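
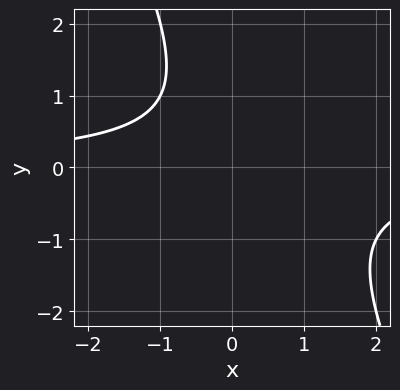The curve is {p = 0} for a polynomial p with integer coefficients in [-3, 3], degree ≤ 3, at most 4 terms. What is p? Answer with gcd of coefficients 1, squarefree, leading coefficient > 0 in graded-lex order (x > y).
First, the degree is 2 — the shape is more complex than any degree-1 curve.
Next, from the axis intercepts and sections: no x-intercept at any integer in the box; it misses every integer gridline on the y-axis.
Finally, putting this together gives p.

2*x*y + y^2 - y + 2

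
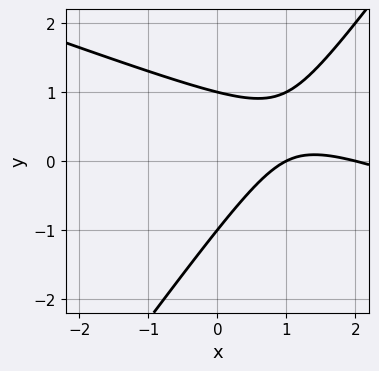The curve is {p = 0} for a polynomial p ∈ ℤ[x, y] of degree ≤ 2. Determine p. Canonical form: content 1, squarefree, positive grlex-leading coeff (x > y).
The degree is 2 — no degree-1 curve has this shape.
From the visible intercepts: among the integer gridlines, it crosses the y-axis at y ∈ {-1, 1}; the x-axis gridline crossings are at x ∈ {1, 2}.
Fitting integer coefficients to these (and the overall shape) gives p.

x^2 + 2*x*y - 2*y^2 - 3*x + 2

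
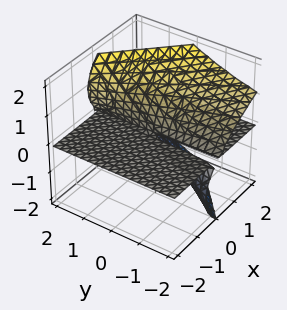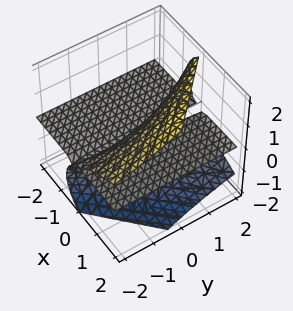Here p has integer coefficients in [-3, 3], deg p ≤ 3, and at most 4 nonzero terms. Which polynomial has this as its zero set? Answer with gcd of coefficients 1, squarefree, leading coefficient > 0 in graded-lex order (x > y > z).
deg p = 3. No degree-2 surface has this shape.
Checking where it meets the axes: the visible x-axis segment lies entirely on the surface; it crosses the z-axis at the gridline z = 0; every point of the y-axis in the box is on the surface.
Together with the visible shape, these determine p as stated.

y*z^2 - z^3 + 2*x*z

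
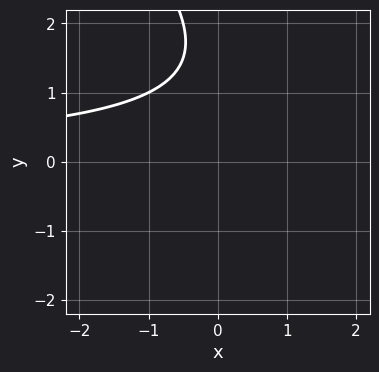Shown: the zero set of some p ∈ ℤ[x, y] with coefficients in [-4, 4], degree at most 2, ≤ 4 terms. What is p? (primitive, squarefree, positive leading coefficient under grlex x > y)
(a) Degree: the shape is more complex than any degree-1 curve, so deg p = 2.
(b) From the visible intercepts: it misses every integer gridline on the y-axis; the curve avoids every integer x-axis point in the box.
(c) Together with the visible shape, these determine p as stated.

x*y + y^2 - 3*y + 3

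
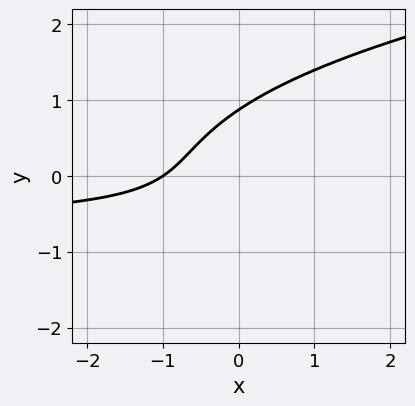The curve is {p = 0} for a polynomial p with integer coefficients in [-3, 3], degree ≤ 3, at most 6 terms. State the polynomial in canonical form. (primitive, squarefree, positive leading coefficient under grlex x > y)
3*y^3 - 3*x*y - 2*x - 2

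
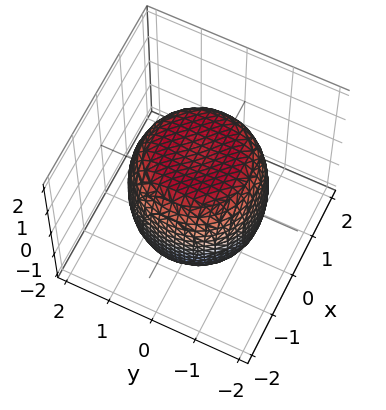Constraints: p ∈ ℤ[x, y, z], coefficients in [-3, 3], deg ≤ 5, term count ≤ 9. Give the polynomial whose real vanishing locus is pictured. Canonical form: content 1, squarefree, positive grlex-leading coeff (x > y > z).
First, the degree is 4 — the shape is more complex than any degree-3 surface.
Then, symmetries: rotational symmetry about the z-axis ⇒ p depends on x, y only through x² + y².
Next, against the integer gridlines: a circular section at z = -1 has radius between 1 and 2.
Finally, putting this together gives p.

x^4 + 2*x^2*y^2 + y^4 - x^2 - y^2 + z^2 - 2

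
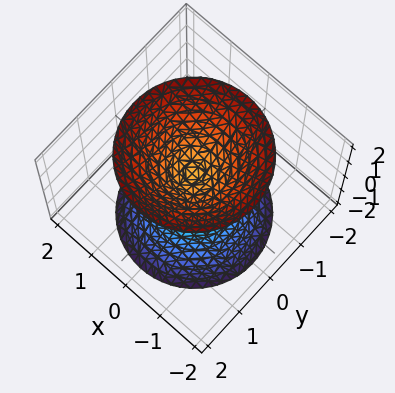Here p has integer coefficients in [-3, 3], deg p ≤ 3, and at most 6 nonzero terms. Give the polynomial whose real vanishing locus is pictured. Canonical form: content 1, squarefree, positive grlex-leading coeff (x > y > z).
There are 2 components. Treating them together as one polynomial.
deg p = 2. A generic line meets the surface in up to 2 points.
Symmetry: the surface is invariant under rotation about z: p = q(x² + y², z).
From the visible intercepts: the surface avoids every integer x-axis point in the box; a circular section at z = 1 has radius between 0 and 1; it misses every integer gridline on the y-axis.
Together with the visible shape, these determine p as stated.

3*x^2 + 3*y^2 - 2*z^2 + 1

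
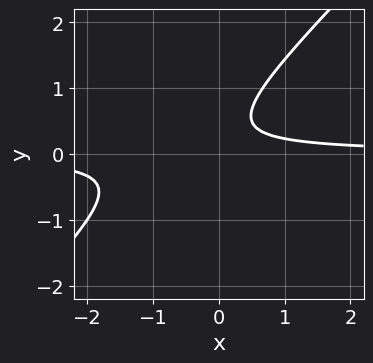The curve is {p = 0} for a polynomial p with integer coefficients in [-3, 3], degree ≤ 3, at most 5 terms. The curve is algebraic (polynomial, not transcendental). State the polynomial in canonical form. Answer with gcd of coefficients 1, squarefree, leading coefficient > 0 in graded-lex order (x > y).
deg p = 2.
Against the integer gridlines: no x-intercept at any integer in the box; it misses every integer gridline on the y-axis.
Together with the visible shape, these determine p as stated.

3*x*y - 3*y^2 + 2*y - 1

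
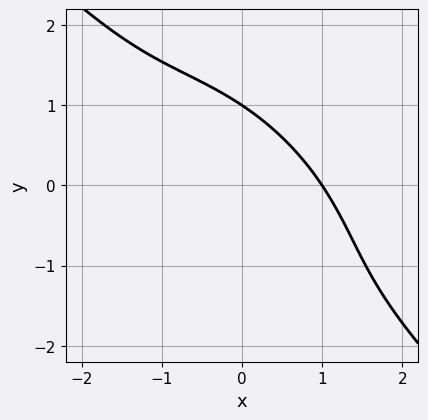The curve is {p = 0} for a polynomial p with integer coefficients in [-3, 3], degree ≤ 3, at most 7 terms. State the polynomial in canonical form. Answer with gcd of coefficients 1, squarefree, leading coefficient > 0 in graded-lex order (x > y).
First, deg p = 3. No degree-2 curve has this shape.
Then, against the integer gridlines: it crosses the y-axis at the gridline y = 1; it crosses the x-axis at the gridline x = 1.
Finally, together with the visible shape, these determine p as stated.

x^3 + 2*x^2*y + 2*x*y^2 + y^3 - 1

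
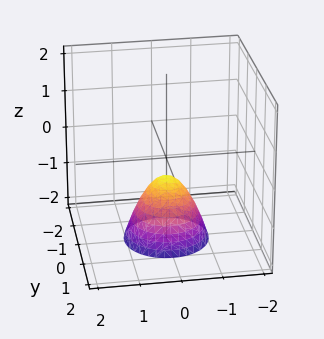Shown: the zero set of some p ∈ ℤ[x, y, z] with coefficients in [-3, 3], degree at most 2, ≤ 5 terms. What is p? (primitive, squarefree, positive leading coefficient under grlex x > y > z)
3*x^2 + 3*y^2 + 2*z + 1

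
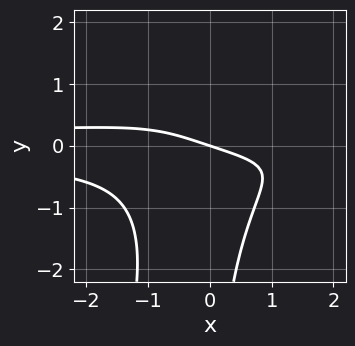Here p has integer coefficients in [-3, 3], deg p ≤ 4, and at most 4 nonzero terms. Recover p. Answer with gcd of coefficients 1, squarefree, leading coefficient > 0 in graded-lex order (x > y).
First, deg p = 4. A generic line meets the curve in up to 4 points.
Then, against the integer gridlines: it crosses the y-axis at the gridline y = 0; it crosses the x-axis at the gridline x = 0.
Finally, assembling these constraints gives the stated polynomial.

3*x^2*y^2 - x*y^3 + x + 3*y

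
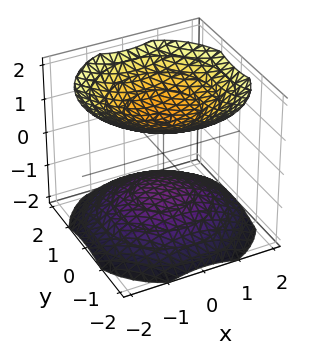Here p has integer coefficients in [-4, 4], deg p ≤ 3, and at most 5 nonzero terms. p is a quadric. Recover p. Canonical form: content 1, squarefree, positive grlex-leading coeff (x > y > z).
2*x^2 + 2*y^2 - 3*z^2 + 3

First, there are 2 components. They look like related sheets of one shape, so recover p as a whole.
Then, degree: two separate bowl-shaped sheets opening away from each other; a quadric, so deg p = 2.
Then, symmetry: every cross-section ⟂ z is a circle, so x, y appear only via x² + y²; the z ↦ −z reflection is a symmetry, so z appears only in even powers.
Next, against the integer gridlines: it misses every integer gridline on the x-axis; among the integer gridlines, it crosses the z-axis at z ∈ {-1, 1}; the surface avoids every integer y-axis point in the box.
Finally, the integer polynomial consistent with all of this is the stated p.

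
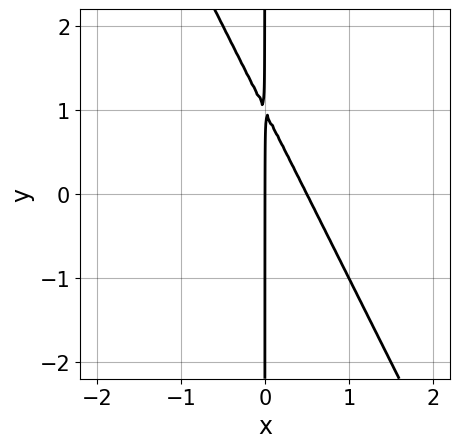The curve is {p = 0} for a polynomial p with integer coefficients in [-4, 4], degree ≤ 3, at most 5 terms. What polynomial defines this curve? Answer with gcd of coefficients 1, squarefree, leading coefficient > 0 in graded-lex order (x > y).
(a) deg p = 2. No degree-1 curve has this shape.
(b) From the axis intercepts and sections: it crosses the x-axis at the gridline x = 0; the visible y-axis segment lies entirely on the curve.
(c) Solving for integer coefficients yields p as stated.

2*x^2 + x*y - x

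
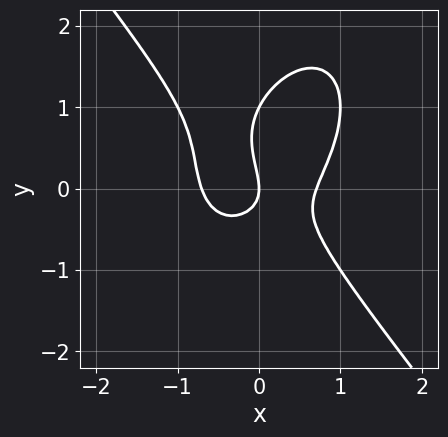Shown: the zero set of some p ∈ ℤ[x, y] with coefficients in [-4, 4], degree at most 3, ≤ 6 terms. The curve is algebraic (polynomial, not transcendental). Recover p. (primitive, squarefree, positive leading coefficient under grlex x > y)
2*x^3 + y^3 - x*y - y^2 - x

deg p = 3. The shape is more complex than any degree-2 curve.
Checking where it meets the axes: the y-axis gridline crossings are at y ∈ {0, 1}; it crosses the x-axis at the gridline x = 0.
Fitting integer coefficients to these (and the overall shape) gives p.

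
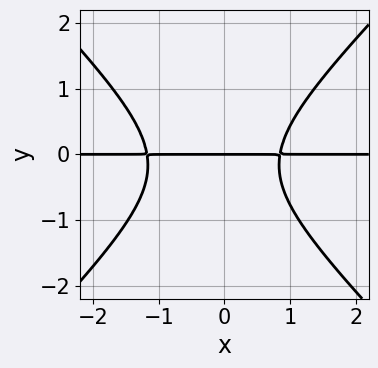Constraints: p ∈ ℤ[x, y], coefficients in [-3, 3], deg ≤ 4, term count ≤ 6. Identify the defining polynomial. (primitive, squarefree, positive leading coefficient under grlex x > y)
3*x^2*y - 3*y^3 + x*y - y^2 - 3*y

First, the degree is 3 — a generic line meets the curve in up to 3 points.
Next, against the integer gridlines: the visible x-axis segment lies entirely on the curve; it meets the y-axis at y = 0 (among the integer gridlines).
Finally, putting this together gives p.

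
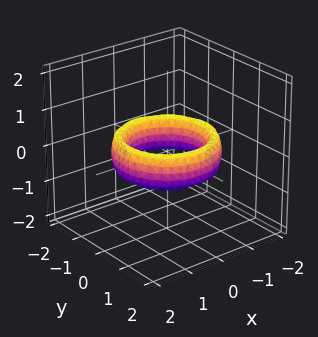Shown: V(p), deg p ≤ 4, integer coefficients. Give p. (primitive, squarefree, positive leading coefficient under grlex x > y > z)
x^4 + 2*x^2*y^2 + y^4 - 3*x^2 - 3*y^2 + z^2 + 2

First, the degree is 4 — the shape is more complex than any degree-3 surface.
Next, symmetries: rotational symmetry about the z-axis ⇒ p depends on x, y only through x² + y².
Next, from the axis intercepts and sections: a circular section at z = 0 has radius exactly 1; among the integer gridlines, it crosses the y-axis at y ∈ {-1, 1}.
Finally, assembling these constraints gives the stated polynomial. Check: (-1, 0, 0) on the x-axis lies on the surface, and p(-1, 0, 0) = 0. ✓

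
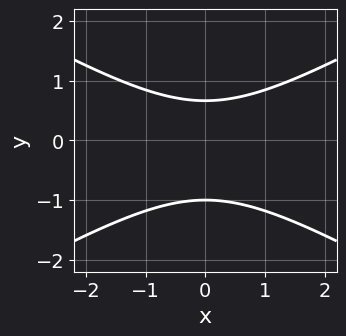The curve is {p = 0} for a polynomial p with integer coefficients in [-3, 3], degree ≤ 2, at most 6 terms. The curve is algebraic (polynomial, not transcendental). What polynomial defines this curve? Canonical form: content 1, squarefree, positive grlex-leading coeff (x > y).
x^2 - 3*y^2 - y + 2

The degree is 2 — no degree-1 curve has this shape.
Symmetries: it's symmetric under x → −x, forcing even powers of x.
Observable constraints: it crosses the y-axis at the gridline y = -1; it misses every integer gridline on the x-axis.
Solving for integer coefficients yields p as stated.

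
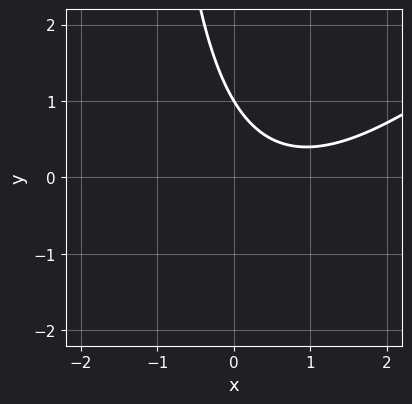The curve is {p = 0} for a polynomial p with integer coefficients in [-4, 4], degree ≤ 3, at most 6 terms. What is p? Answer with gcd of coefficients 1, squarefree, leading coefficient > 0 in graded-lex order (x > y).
2*x^2 - 2*x*y - 3*x - 3*y + 3

First, degree: no degree-1 curve has this shape, so deg p = 2.
Then, against the integer gridlines: one y-axis crossing is at y = 1; the curve avoids every integer x-axis point in the box.
Finally, these observations pin down the coefficients.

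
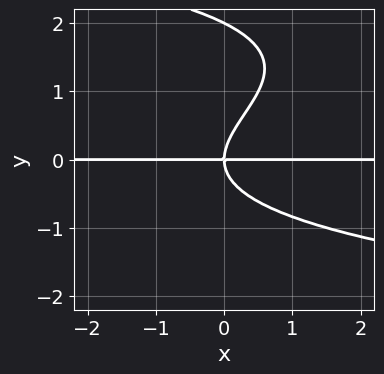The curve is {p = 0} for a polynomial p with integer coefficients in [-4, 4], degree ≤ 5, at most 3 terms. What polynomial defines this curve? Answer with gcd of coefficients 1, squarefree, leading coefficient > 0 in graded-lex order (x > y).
y^4 - 2*y^3 + 2*x*y

First, degree: the shape is more complex than any degree-3 curve, so deg p = 4.
Then, observable constraints: among the integer gridlines, it crosses the y-axis at y ∈ {0, 2}; every point of the x-axis in the box is on the curve.
Finally, assembling these constraints gives the stated polynomial.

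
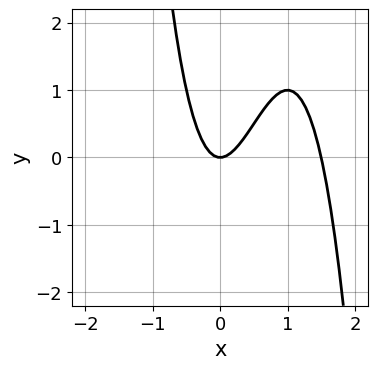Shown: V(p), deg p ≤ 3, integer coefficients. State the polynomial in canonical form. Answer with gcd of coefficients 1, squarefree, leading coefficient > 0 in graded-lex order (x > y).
deg p = 3. A generic line meets the curve in up to 3 points.
Reading off the gridlines: it crosses the x-axis at the gridline x = 0; one y-axis crossing is at y = 0.
Putting this together gives p.

2*x^3 - 3*x^2 + y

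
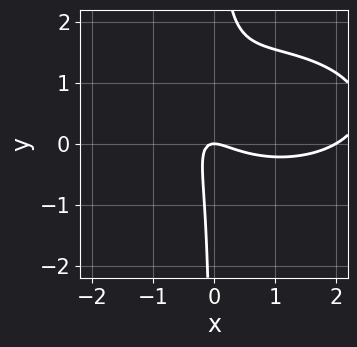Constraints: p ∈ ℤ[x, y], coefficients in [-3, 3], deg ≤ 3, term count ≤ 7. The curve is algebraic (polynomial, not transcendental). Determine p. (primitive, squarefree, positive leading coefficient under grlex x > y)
x^3 + 3*x*y^2 - 2*x^2 - 3*x*y - y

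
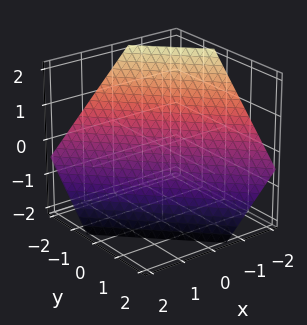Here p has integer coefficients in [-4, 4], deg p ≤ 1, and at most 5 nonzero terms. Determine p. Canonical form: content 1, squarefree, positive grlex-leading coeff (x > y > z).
3*x + 3*y + 3*z + 2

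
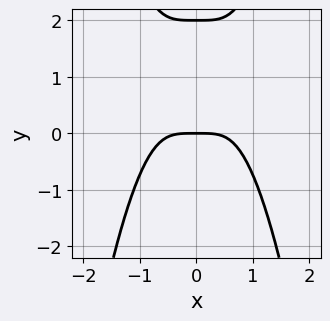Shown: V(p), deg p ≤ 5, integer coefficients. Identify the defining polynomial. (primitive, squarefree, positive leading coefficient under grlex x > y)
(a) Degree: no degree-3 curve has this shape, so deg p = 4.
(b) Symmetries: mirror symmetry x ↦ −x ⇒ only even powers of x.
(c) Against the integer gridlines: the y-axis gridline crossings are at y ∈ {0, 2}; it crosses the x-axis at the gridline x = 0.
(d) The integer polynomial consistent with all of this is the stated p.

2*x^4 - y^2 + 2*y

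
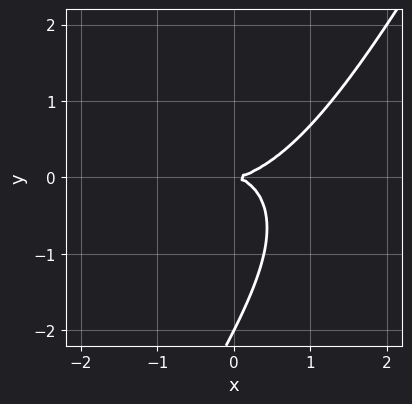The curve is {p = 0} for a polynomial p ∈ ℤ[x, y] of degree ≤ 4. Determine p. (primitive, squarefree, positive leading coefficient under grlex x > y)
x^3 - x^2*y + 2*x*y^2 - y^3 - 2*y^2

Degree: the shape is more complex than any degree-2 curve, so deg p = 3.
From the visible intercepts: among the integer gridlines, it crosses the y-axis at y ∈ {-2, 0}; one x-axis crossing is at x = 0.
Putting this together gives p.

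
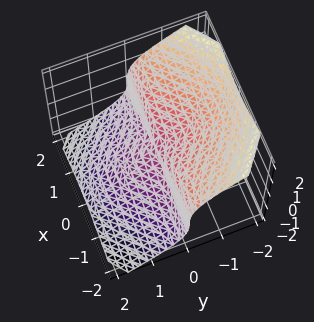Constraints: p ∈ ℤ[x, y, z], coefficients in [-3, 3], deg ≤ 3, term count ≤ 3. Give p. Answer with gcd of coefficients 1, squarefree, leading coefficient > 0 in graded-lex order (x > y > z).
2*x^2*y + y^3 + 2*z^3

First, deg p = 3.
Then, from the visible intercepts: it crosses the z-axis at the gridline z = 0; every point of the x-axis in the box is on the surface; it crosses the y-axis at the gridline y = 0.
Finally, solving for integer coefficients yields p as stated.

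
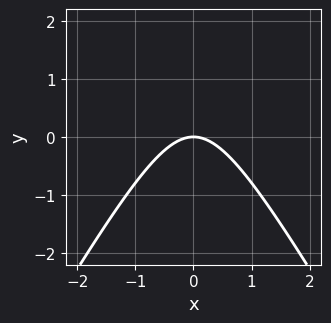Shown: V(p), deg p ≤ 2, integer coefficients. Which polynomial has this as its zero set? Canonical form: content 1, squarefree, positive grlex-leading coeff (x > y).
3*x^2 - y^2 + 3*y

deg p = 2.
Symmetries: mirror symmetry x ↦ −x ⇒ only even powers of x.
From the axis intercepts and sections: one x-axis crossing is at x = 0; it meets the y-axis at y = 0 (among the integer gridlines).
Solving for integer coefficients yields p as stated.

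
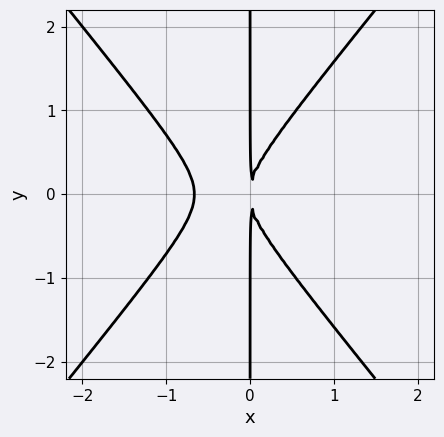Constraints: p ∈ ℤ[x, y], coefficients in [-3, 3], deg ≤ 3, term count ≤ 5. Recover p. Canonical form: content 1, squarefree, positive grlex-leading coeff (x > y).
1. Degree: no degree-2 curve has this shape, so deg p = 3.
2. Symmetries: mirror symmetry y ↦ −y ⇒ only even powers of y.
3. Observable constraints: the visible y-axis segment lies entirely on the curve.
4. Putting this together gives p.

3*x^3 - 2*x*y^2 + 2*x^2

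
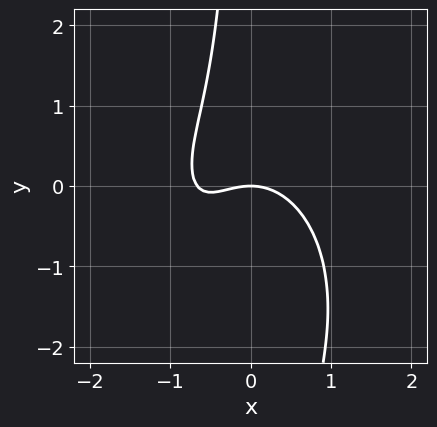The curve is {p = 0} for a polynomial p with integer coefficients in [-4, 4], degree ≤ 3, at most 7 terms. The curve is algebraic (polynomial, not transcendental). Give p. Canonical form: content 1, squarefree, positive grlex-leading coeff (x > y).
3*x^3 + 2*x*y^2 + 2*x^2 + 3*x*y + 3*y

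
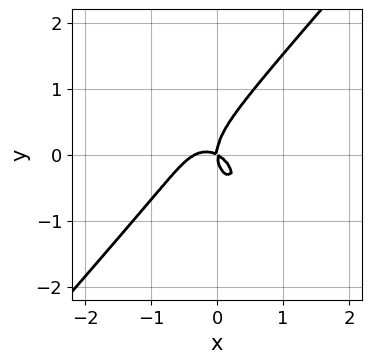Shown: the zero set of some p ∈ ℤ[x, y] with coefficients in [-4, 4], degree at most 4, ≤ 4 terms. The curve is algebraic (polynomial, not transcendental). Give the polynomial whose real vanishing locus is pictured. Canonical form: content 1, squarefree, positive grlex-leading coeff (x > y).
Degree: the shape is more complex than any degree-2 curve, so deg p = 3.
From the axis intercepts and sections: one y-axis crossing is at y = 0; it crosses the x-axis at the gridline x = 0.
Together with the visible shape, these determine p as stated.

3*x^3 - 2*y^3 + x^2 + 2*x*y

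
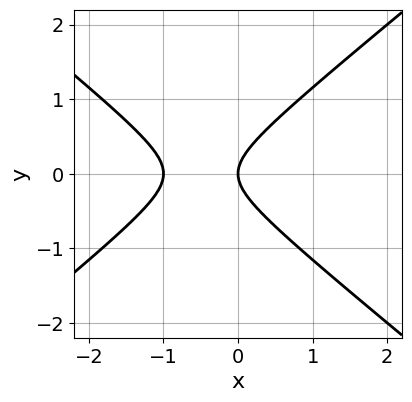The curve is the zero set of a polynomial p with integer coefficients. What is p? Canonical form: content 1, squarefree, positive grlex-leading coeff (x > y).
1. The degree is 2 — no degree-1 curve has this shape.
2. Symmetries: mirror symmetry y ↦ −y ⇒ only even powers of y.
3. Reading off the gridlines: the x-axis gridline crossings are at x ∈ {-1, 0}; one y-axis crossing is at y = 0.
4. The integer polynomial consistent with all of this is the stated p.

2*x^2 - 3*y^2 + 2*x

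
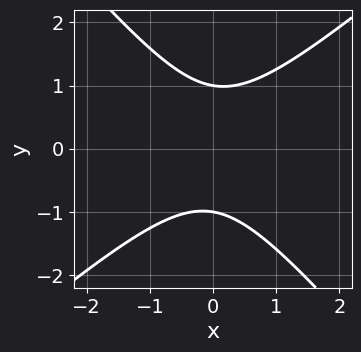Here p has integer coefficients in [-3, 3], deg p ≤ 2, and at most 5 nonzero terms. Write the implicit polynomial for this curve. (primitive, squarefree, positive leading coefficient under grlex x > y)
3*x^2 - x*y - 3*y^2 + 3

The degree is 2 — the shape is more complex than any degree-1 curve.
Checking where it meets the axes: it misses every integer gridline on the x-axis; the y-axis gridline crossings are at y ∈ {-1, 1}.
Fitting integer coefficients to these (and the overall shape) gives p.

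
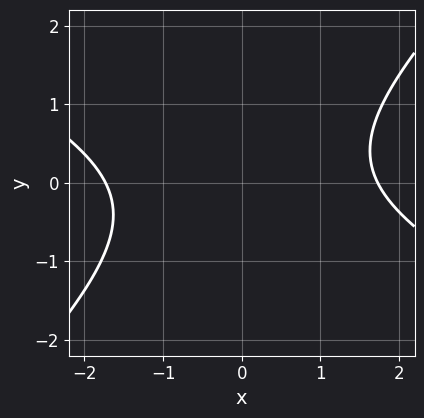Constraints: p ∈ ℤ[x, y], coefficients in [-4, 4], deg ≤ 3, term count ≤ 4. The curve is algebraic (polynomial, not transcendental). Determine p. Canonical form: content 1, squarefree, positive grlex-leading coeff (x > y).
Degree: no degree-1 curve has this shape, so deg p = 2.
Checking where it meets the axes: the curve avoids every integer y-axis point in the box.
Assembling these constraints gives the stated polynomial.

x^2 + x*y - 2*y^2 - 3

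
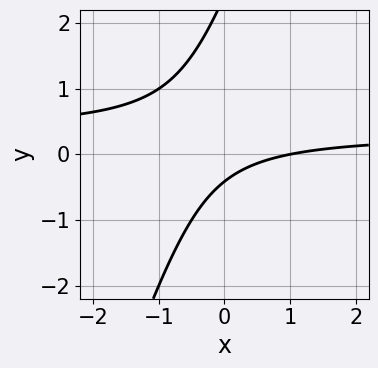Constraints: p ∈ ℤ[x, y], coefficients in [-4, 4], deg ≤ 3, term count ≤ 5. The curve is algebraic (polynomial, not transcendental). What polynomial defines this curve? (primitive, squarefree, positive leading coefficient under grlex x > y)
3*x*y - y^2 - x + 2*y + 1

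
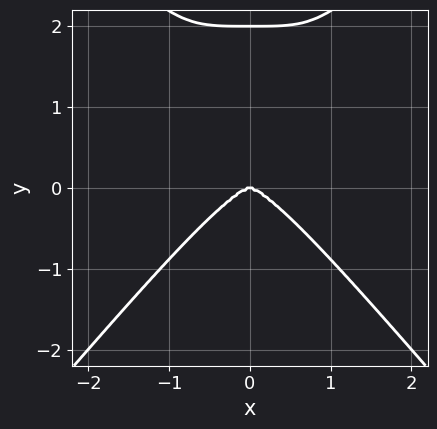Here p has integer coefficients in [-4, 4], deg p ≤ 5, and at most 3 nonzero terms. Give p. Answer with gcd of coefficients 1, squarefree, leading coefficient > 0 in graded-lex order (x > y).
1. deg p = 4.
2. Symmetries: it's symmetric under x → −x, forcing even powers of x.
3. Reading off the gridlines: the y-axis gridline crossings are at y ∈ {0, 2}; it crosses the x-axis at the gridline x = 0.
4. Solving for integer coefficients yields p as stated.

2*x^4 - y^4 + 2*y^3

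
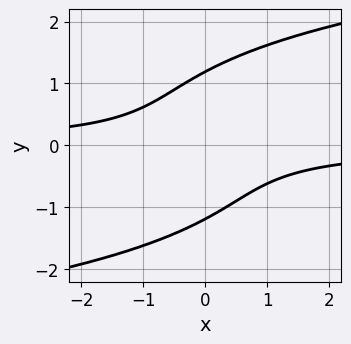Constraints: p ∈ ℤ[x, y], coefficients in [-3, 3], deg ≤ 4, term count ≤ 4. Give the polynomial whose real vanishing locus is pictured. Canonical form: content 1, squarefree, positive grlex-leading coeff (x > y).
First, degree: a generic line meets the curve in up to 4 points, so deg p = 4.
Then, reading off the gridlines: the curve avoids every integer x-axis point in the box.
Finally, together with the visible shape, these determine p as stated.

y^4 - 3*x*y - 2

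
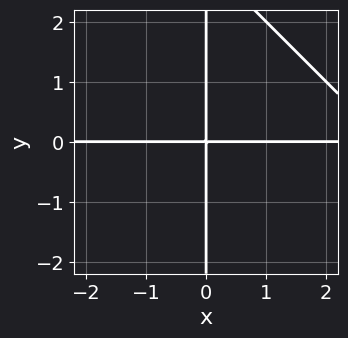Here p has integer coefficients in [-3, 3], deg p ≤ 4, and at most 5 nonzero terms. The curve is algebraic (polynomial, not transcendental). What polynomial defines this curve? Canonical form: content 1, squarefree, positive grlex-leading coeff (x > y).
1. deg p = 3. A generic line meets the curve in up to 3 points.
2. From the axis intercepts and sections: the visible y-axis segment lies entirely on the curve; every point of the x-axis in the box is on the curve.
3. Together with the visible shape, these determine p as stated.

x^2*y + x*y^2 - 3*x*y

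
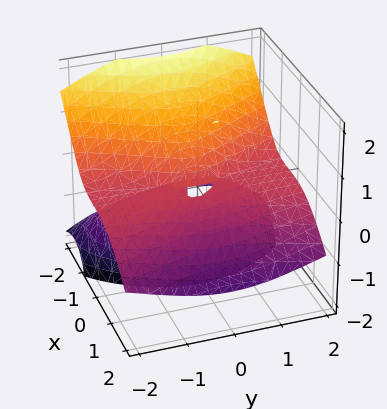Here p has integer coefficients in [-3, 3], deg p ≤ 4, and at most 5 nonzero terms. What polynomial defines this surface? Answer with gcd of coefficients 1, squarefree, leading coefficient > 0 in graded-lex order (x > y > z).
2*x^3 - 3*x*z^2 + 2*y^2*z + 3*x*z + z^2

(a) deg p = 3.
(b) Reading off the gridlines: every point of the y-axis in the box is on the surface; one z-axis crossing is at z = 0; it meets the x-axis at x = 0 (among the integer gridlines).
(c) Matching integer coefficients to the picture gives p.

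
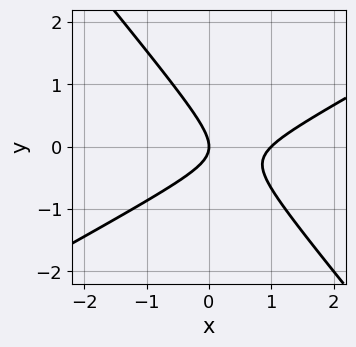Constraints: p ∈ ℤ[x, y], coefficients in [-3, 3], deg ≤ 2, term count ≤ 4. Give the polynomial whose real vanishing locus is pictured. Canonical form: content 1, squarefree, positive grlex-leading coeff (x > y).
2*x^2 - 2*x*y - 3*y^2 - 2*x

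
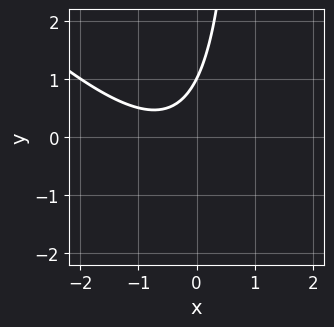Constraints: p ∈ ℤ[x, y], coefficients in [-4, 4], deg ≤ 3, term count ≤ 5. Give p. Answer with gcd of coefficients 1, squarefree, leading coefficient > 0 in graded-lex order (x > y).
Degree: a generic line meets the curve in up to 2 points, so deg p = 2.
From the axis intercepts and sections: it misses every integer gridline on the x-axis; one y-axis crossing is at y = 1.
Solving for integer coefficients yields p as stated.

x^2 + x*y + x - y + 1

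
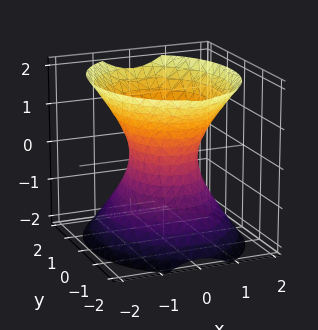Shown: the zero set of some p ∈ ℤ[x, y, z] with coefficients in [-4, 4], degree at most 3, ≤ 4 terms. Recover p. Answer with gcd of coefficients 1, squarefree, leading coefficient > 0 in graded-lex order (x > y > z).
First, deg p = 2. An hourglass — one-sheet hyperboloid; a quadric.
Then, symmetries: the z ↦ −z reflection is a symmetry, so z appears only in even powers; mirror symmetry y ↦ −y ⇒ only even powers of y; the x ↦ −x reflection is a symmetry, so x appears only in even powers.
Then, from the axis intercepts and sections: it misses every integer gridline on the z-axis; the y-axis gridline crossings are at y ∈ {-1, 1}.
Finally, these observations pin down the coefficients.

3*x^2 + 2*y^2 - 2*z^2 - 2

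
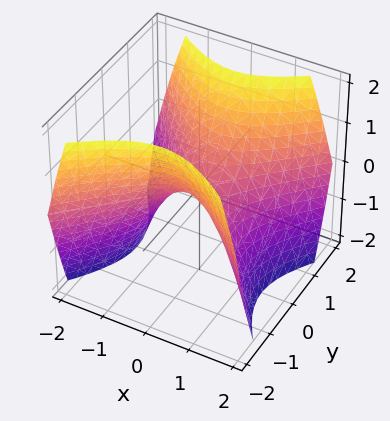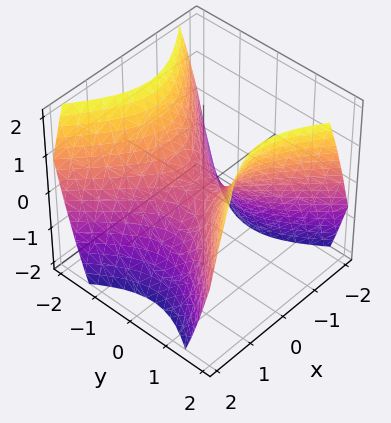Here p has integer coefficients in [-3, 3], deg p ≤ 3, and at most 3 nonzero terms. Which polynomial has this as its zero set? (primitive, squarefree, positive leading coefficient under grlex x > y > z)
x^2 - y^2 + z

(a) The degree is 2 — a saddle surface; a quadric.
(b) Symmetries: the y ↦ −y reflection is a symmetry, so y appears only in even powers; mirror symmetry x ↦ −x ⇒ only even powers of x.
(c) From the visible intercepts: one x-axis crossing is at x = 0; it meets the z-axis at z = 0 (among the integer gridlines).
(d) Matching integer coefficients to the picture gives p.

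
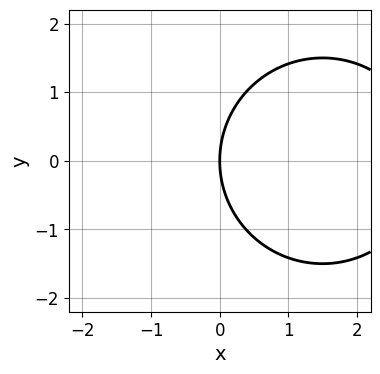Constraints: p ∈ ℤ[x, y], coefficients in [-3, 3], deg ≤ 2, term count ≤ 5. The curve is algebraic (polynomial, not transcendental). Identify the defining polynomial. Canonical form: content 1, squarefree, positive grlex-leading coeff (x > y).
x^2 + y^2 - 3*x

(a) Degree: the shape is more complex than any degree-1 curve, so deg p = 2.
(b) Symmetries: it's symmetric under y → −y, forcing even powers of y.
(c) Checking where it meets the axes: it crosses the x-axis at the gridline x = 0; it meets the y-axis at y = 0 (among the integer gridlines).
(d) Fitting integer coefficients to these (and the overall shape) gives p.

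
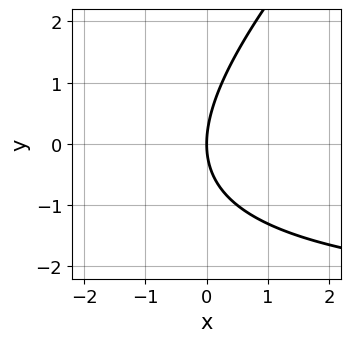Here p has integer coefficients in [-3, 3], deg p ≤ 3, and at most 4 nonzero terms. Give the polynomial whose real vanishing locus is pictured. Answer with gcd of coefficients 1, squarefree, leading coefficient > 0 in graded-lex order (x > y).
Degree: a generic line meets the curve in up to 2 points, so deg p = 2.
Reading off the gridlines: one x-axis crossing is at x = 0; one y-axis crossing is at y = 0.
Solving for integer coefficients yields p as stated.

x*y - y^2 + 3*x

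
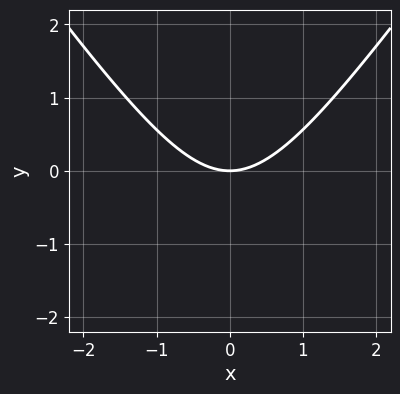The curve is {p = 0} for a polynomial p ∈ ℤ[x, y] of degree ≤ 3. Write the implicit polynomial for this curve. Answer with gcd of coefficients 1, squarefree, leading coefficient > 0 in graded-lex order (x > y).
The degree is 2 — a generic line meets the curve in up to 2 points.
Symmetries: it's symmetric under x → −x, forcing even powers of x.
Observable constraints: one x-axis crossing is at x = 0; one y-axis crossing is at y = 0.
These observations pin down the coefficients.

2*x^2 - y^2 - 3*y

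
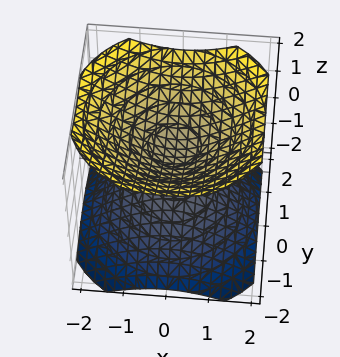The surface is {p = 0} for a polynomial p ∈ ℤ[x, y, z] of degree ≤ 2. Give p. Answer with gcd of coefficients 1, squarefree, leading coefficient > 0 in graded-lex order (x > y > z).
2*x^2 + 2*y^2 - 3*z^2 + 1

There are 2 components. Treating them together as one polynomial.
Degree: the shape is more complex than any degree-1 surface, so deg p = 2.
Symmetries: the z-axis is an axis of rotation, so x and y enter only as x² + y².
Checking where it meets the axes: a circular section at z = -1 has radius exactly 1; it misses every integer gridline on the y-axis; no x-intercept at any integer in the box.
Putting this together gives p.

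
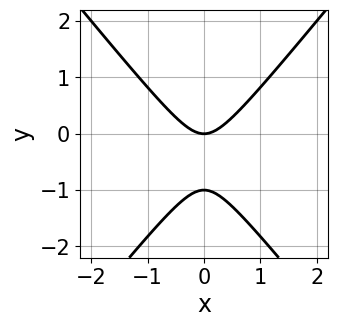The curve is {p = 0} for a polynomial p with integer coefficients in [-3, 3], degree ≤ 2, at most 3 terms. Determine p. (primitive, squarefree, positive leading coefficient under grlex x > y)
3*x^2 - 2*y^2 - 2*y

(a) deg p = 2.
(b) Symmetries: the x ↦ −x reflection is a symmetry, so x appears only in even powers.
(c) Checking where it meets the axes: among the integer gridlines, it crosses the y-axis at y ∈ {-1, 0}; it crosses the x-axis at the gridline x = 0.
(d) Matching integer coefficients to the picture gives p.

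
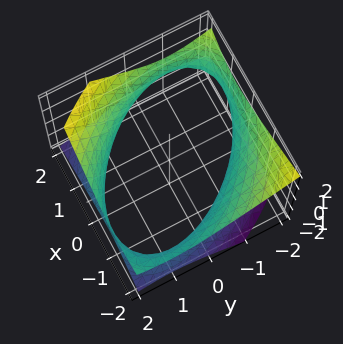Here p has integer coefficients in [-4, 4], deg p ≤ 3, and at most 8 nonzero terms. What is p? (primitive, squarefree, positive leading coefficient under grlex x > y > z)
First, the degree is 2 — the shape is more complex than any degree-1 surface.
Then, checking where it meets the axes: it misses every integer gridline on the z-axis.
Finally, solving for integer coefficients yields p as stated.

x^2 + x*y + x*z + y^2 - 2*z^2 - 3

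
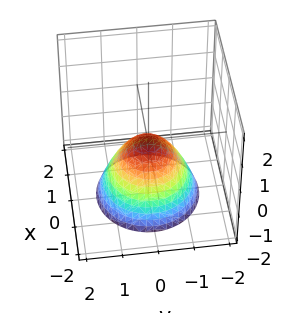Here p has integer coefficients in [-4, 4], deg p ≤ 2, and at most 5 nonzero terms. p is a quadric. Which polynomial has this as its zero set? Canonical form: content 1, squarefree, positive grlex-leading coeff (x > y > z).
x^2 + y^2 + z

The degree is 2 — a paraboloid; a quadric.
Symmetry: the z-axis is an axis of rotation, so x and y enter only as x² + y².
From the visible intercepts: one z-axis crossing is at z = 0; a circular section at z = -1 has radius exactly 1.
Matching integer coefficients to the picture gives p.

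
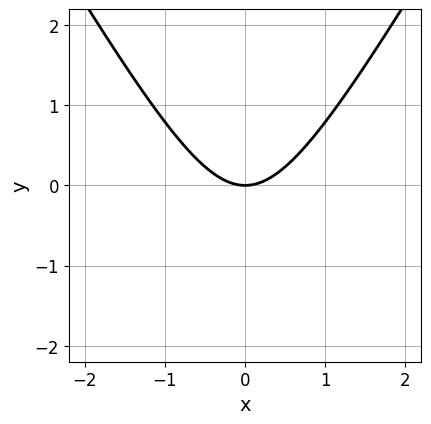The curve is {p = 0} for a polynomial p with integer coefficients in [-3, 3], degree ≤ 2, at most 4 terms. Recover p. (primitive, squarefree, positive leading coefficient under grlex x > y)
3*x^2 - y^2 - 3*y

First, degree: the shape is more complex than any degree-1 curve, so deg p = 2.
Next, symmetries: mirror symmetry x ↦ −x ⇒ only even powers of x.
Then, reading off the gridlines: it meets the y-axis at y = 0 (among the integer gridlines); it meets the x-axis at x = 0 (among the integer gridlines).
Finally, solving for integer coefficients yields p as stated.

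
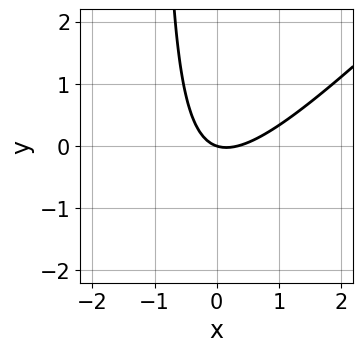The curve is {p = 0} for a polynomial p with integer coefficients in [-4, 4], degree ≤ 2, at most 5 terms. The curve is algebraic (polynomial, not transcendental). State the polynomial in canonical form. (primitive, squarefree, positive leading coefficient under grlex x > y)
3*x^2 - 3*x*y - x - 3*y

The degree is 2 — a generic line meets the curve in up to 2 points.
Checking where it meets the axes: it crosses the x-axis at the gridline x = 0; it meets the y-axis at y = 0 (among the integer gridlines).
Assembling these constraints gives the stated polynomial.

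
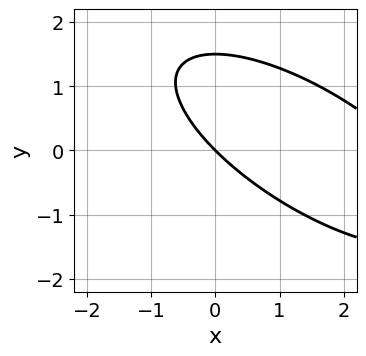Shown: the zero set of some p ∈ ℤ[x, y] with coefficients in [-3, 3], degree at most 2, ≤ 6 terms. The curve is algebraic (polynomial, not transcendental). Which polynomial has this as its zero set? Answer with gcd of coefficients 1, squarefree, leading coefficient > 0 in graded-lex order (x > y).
x^2 + 2*x*y + 2*y^2 - 3*x - 3*y

(a) deg p = 2. The shape is more complex than any degree-1 curve.
(b) Checking where it meets the axes: it crosses the x-axis at the gridline x = 0; one y-axis crossing is at y = 0.
(c) Putting this together gives p.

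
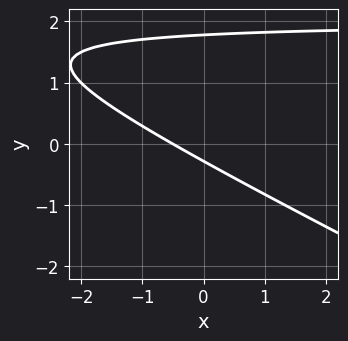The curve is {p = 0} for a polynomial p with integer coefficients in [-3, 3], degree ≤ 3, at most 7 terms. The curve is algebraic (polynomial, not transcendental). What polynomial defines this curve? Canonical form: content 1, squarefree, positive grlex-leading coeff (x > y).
x*y + 2*y^2 - 2*x - 3*y - 1

1. Degree: the shape is more complex than any degree-1 curve, so deg p = 2.
2. Solving for integer coefficients yields p as stated.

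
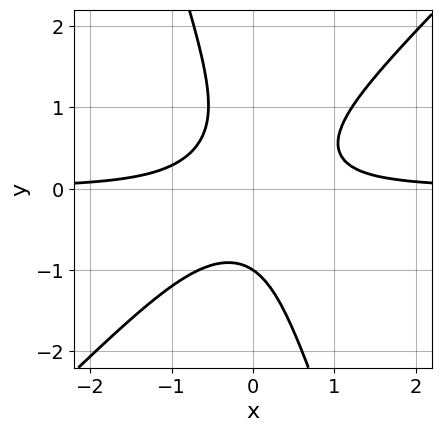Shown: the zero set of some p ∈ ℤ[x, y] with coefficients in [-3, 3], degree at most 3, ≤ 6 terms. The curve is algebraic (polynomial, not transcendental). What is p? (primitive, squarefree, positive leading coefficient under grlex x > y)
First, deg p = 3. No degree-2 curve has this shape.
Then, from the visible intercepts: it meets the y-axis at y = -1 (among the integer gridlines); it misses every integer gridline on the x-axis.
Finally, together with the visible shape, these determine p as stated.

3*x^2*y - 2*x*y^2 - y^3 - 1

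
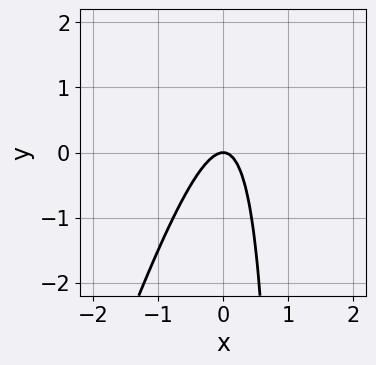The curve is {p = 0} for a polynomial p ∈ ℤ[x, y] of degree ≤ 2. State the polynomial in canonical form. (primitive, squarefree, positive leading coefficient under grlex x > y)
First, the degree is 2 — no degree-1 curve has this shape.
Next, against the integer gridlines: one y-axis crossing is at y = 0; one x-axis crossing is at x = 0.
Finally, together with the visible shape, these determine p as stated.

3*x^2 - x*y + y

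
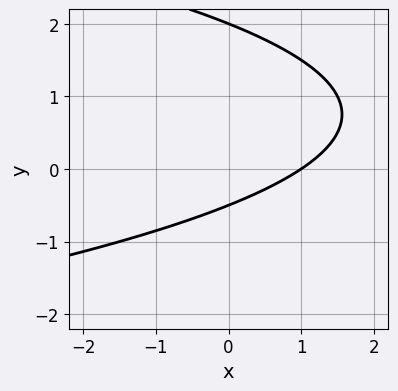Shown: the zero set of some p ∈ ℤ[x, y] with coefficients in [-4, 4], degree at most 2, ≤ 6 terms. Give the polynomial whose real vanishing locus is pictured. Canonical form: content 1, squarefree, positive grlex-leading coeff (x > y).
Degree: no degree-1 curve has this shape, so deg p = 2.
From the visible intercepts: it meets the y-axis at y = 2 (among the integer gridlines); one x-axis crossing is at x = 1.
Putting this together gives p.

2*y^2 + 2*x - 3*y - 2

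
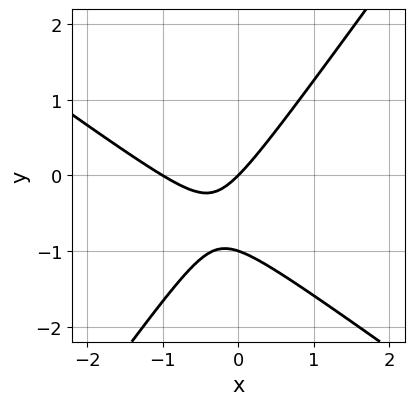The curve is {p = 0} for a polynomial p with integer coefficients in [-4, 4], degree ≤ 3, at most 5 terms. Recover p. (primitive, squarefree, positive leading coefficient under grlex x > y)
deg p = 2. The shape is more complex than any degree-1 curve.
Checking where it meets the axes: the y-axis gridline crossings are at y ∈ {-1, 0}; the x-axis gridline crossings are at x ∈ {-1, 0}.
Together with the visible shape, these determine p as stated.

3*x^2 + 2*x*y - 3*y^2 + 3*x - 3*y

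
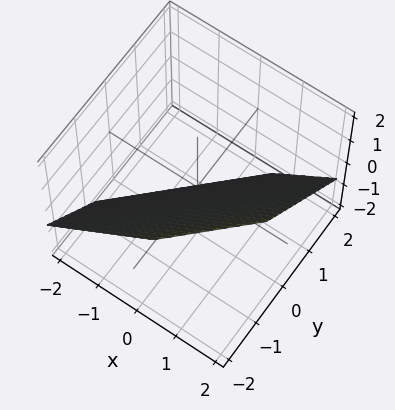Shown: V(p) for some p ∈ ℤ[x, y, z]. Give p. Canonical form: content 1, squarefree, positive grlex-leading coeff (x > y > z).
(a) Degree: every cross-section is a straight line — this is a plane, so deg p = 1.
(b) Putting this together gives p.

3*x - 3*y - 3*z - 2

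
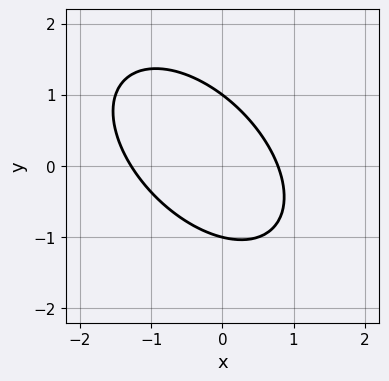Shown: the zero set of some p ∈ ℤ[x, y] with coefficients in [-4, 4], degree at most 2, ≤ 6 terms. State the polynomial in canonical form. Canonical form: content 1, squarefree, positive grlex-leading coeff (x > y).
deg p = 2. A generic line meets the curve in up to 2 points.
Observable constraints: the y-axis gridline crossings are at y ∈ {-1, 1}.
Together with the visible shape, these determine p as stated.

2*x^2 + 2*x*y + 2*y^2 + x - 2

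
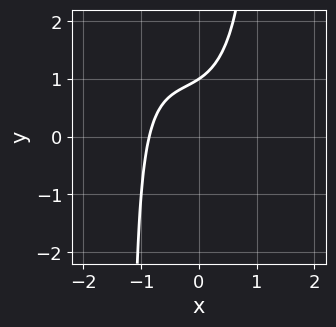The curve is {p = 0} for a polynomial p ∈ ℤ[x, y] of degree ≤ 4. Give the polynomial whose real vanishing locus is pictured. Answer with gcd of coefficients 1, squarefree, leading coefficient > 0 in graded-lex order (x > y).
2*x^3 + 2*x^2*y + 2*x - 3*y + 3

1. Degree: the shape is more complex than any degree-2 curve, so deg p = 3.
2. Against the integer gridlines: one y-axis crossing is at y = 1.
3. These observations pin down the coefficients.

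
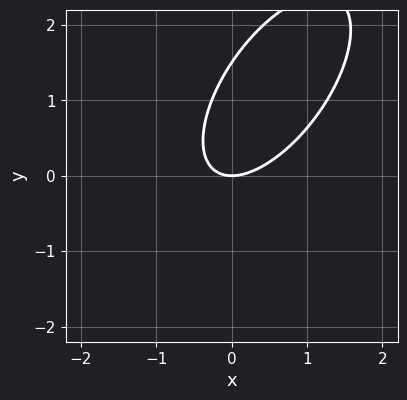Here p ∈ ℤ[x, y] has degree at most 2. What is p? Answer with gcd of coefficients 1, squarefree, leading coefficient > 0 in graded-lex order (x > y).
1. The degree is 2 — a generic line meets the curve in up to 2 points.
2. Against the integer gridlines: it crosses the y-axis at the gridline y = 0; it crosses the x-axis at the gridline x = 0.
3. Putting this together gives p.

3*x^2 - 3*x*y + 2*y^2 - 3*y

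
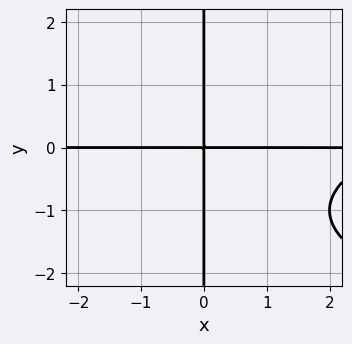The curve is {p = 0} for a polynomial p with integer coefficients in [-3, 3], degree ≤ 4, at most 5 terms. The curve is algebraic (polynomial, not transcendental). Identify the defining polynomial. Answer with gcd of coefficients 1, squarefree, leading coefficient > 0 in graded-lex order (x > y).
1. deg p = 4. The shape is more complex than any degree-3 curve.
2. From the axis intercepts and sections: every point of the x-axis in the box is on the curve; every point of the y-axis in the box is on the curve.
3. Together with the visible shape, these determine p as stated.

x*y^3 - x^2*y + 2*x*y^2 + 3*x*y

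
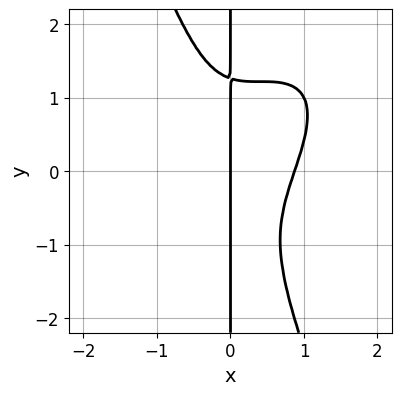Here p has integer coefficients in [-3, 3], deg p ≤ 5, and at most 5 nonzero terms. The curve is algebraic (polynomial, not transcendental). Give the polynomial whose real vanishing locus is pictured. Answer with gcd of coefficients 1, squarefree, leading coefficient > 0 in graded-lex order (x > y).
3*x^4 - 3*x^3*y + x^2*y^2 + x*y^3 - 2*x

deg p = 4. The shape is more complex than any degree-3 curve.
Observable constraints: the visible y-axis segment lies entirely on the curve; it meets the x-axis at x = 0 (among the integer gridlines).
Matching integer coefficients to the picture gives p.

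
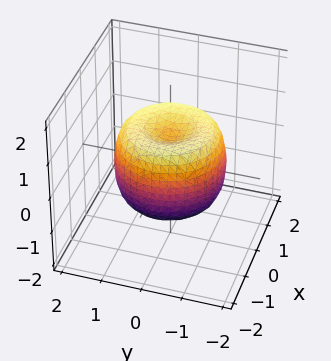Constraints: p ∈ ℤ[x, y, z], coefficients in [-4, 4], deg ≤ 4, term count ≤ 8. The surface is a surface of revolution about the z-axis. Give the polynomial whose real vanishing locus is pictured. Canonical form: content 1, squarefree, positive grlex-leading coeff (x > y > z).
2*x^4 + 4*x^2*y^2 + 2*y^4 - 3*x^2 - 3*y^2 + 2*z^2 - 1

deg p = 4.
By symmetry, every cross-section ⟂ z is a circle, so x, y appear only via x² + y².
From the axis intercepts and sections: a circular section at z = 0 has radius between 1 and 2.
The integer polynomial consistent with all of this is the stated p.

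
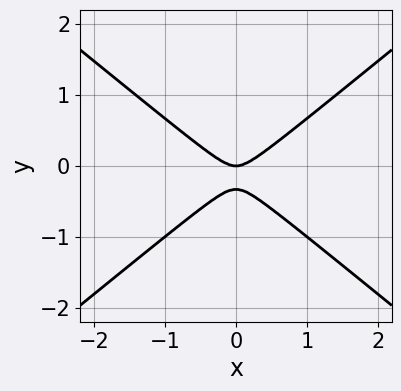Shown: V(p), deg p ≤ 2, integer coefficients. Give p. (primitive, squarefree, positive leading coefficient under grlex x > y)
(a) deg p = 2. A generic line meets the curve in up to 2 points.
(b) Symmetries: mirror symmetry x ↦ −x ⇒ only even powers of x.
(c) From the visible intercepts: it meets the y-axis at y = 0 (among the integer gridlines); it meets the x-axis at x = 0 (among the integer gridlines).
(d) Matching integer coefficients to the picture gives p.

2*x^2 - 3*y^2 - y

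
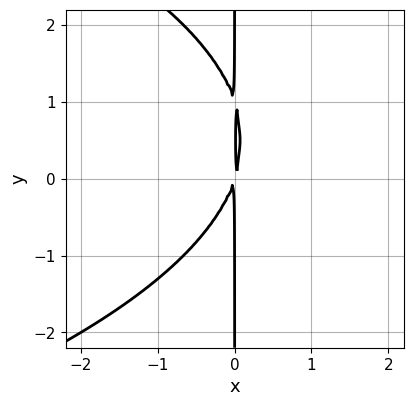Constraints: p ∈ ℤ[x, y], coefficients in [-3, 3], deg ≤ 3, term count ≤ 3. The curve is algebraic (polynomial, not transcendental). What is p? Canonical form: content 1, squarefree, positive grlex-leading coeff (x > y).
x*y^2 + 3*x^2 - x*y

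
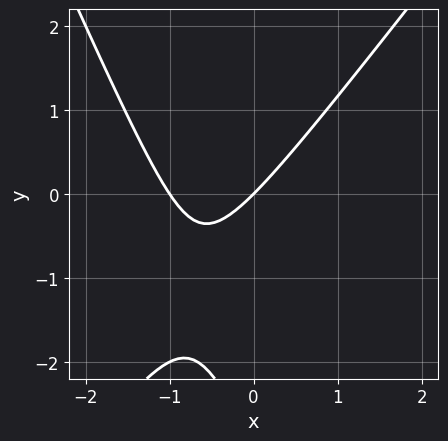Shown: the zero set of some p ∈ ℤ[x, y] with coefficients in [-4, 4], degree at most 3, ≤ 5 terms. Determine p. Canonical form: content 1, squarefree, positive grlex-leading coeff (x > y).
3*x^2 - x*y - y^2 + 3*x - 3*y

(a) deg p = 2.
(b) Observable constraints: it crosses the y-axis at the gridline y = 0; among the integer gridlines, it crosses the x-axis at x ∈ {-1, 0}.
(c) Together with the visible shape, these determine p as stated.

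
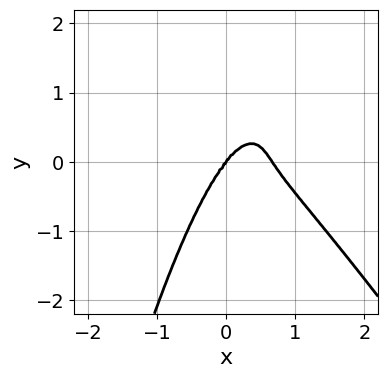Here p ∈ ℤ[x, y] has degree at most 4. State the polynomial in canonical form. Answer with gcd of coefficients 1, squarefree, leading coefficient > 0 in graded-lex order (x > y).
Degree: a generic line meets the curve in up to 4 points, so deg p = 4.
From the visible intercepts: it meets the x-axis at x = 0 (among the integer gridlines); one y-axis crossing is at y = 0.
These observations pin down the coefficients.

3*x^4 + 2*x^3*y - 2*x^3 + y^3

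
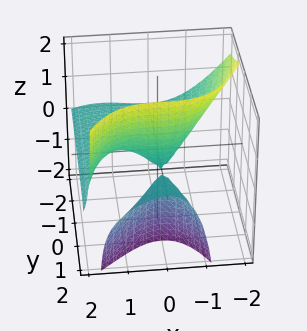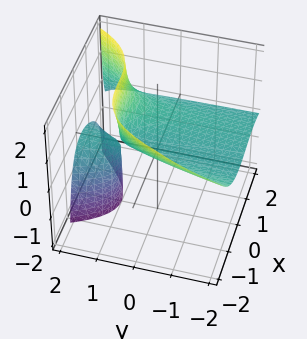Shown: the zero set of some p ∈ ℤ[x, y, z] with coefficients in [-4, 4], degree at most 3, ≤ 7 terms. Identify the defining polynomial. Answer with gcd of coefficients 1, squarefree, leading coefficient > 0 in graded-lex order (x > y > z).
x^3 + x^2*z - 2*x^2 - 3*y*z + 3*z

(a) The picture has 2 separate pieces.
(b) The degree is 3 — no degree-2 surface has this shape.
(c) Against the integer gridlines: the x-axis gridline crossings are at x ∈ {0, 2}; the visible y-axis segment lies entirely on the surface; one z-axis crossing is at z = 0.
(d) The integer polynomial consistent with all of this is the stated p.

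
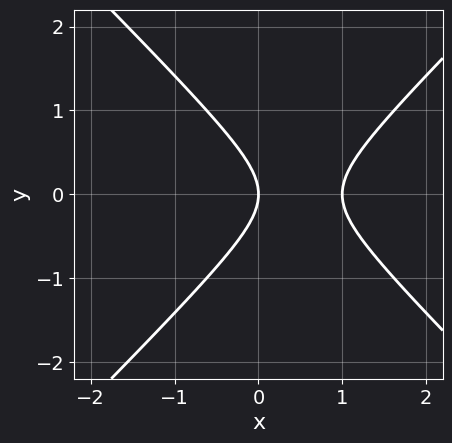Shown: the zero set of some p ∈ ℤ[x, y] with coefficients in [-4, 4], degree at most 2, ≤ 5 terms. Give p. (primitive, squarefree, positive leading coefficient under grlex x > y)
The degree is 2 — the shape is more complex than any degree-1 curve.
Symmetries: mirror symmetry y ↦ −y ⇒ only even powers of y.
From the axis intercepts and sections: among the integer gridlines, it crosses the x-axis at x ∈ {0, 1}; it meets the y-axis at y = 0 (among the integer gridlines).
Assembling these constraints gives the stated polynomial.

x^2 - y^2 - x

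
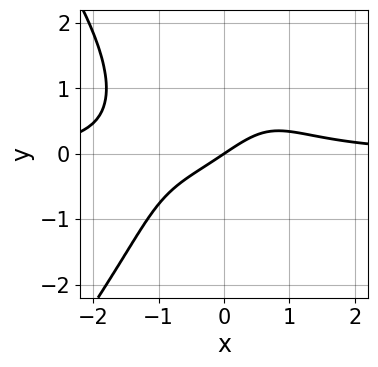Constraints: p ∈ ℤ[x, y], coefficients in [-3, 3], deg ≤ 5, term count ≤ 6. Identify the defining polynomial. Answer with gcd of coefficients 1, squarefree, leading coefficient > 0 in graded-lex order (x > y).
(a) deg p = 4. The shape is more complex than any degree-3 curve.
(b) Reading off the gridlines: it crosses the y-axis at the gridline y = 0; it meets the x-axis at x = 0 (among the integer gridlines).
(c) Putting this together gives p.

2*x^3*y - x*y^3 + x^2*y - 2*x + 3*y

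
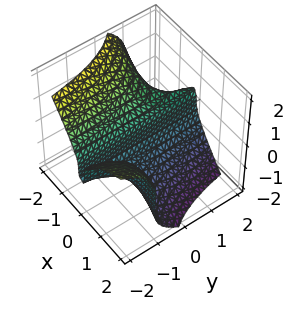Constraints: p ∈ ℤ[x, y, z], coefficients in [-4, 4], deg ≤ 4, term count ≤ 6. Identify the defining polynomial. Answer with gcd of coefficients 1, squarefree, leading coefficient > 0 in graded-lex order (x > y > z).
x^3 + 3*x^2*y + x*z^2 + 2*z^3 + 2*x

First, the degree is 3 — no degree-2 surface has this shape.
Next, reading off the gridlines: one z-axis crossing is at z = 0; it meets the x-axis at x = 0 (among the integer gridlines).
Finally, these observations pin down the coefficients.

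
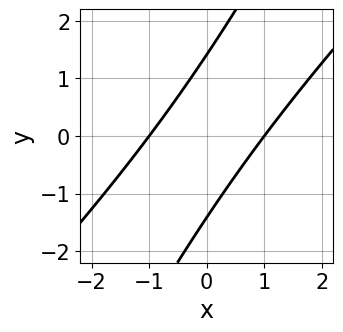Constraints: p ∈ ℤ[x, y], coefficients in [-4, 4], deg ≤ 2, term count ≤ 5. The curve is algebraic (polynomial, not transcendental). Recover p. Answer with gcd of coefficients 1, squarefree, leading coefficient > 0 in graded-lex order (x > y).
Degree: the shape is more complex than any degree-1 curve, so deg p = 2.
From the visible intercepts: among the integer gridlines, it crosses the x-axis at x ∈ {-1, 1}.
Fitting integer coefficients to these (and the overall shape) gives p.

2*x^2 - 3*x*y + y^2 - 2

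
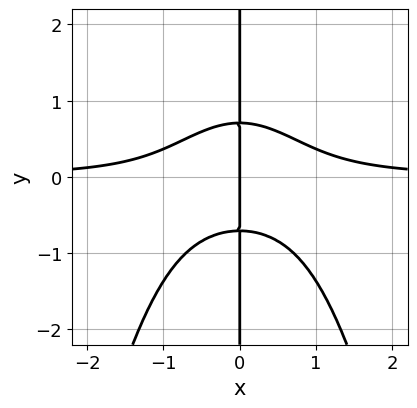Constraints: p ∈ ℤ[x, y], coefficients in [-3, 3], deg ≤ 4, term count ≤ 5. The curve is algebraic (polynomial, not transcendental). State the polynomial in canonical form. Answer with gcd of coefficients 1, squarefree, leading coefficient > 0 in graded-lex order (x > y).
First, the degree is 4 — a generic line meets the curve in up to 4 points.
Next, reading off the gridlines: it meets the x-axis at x = 0 (among the integer gridlines); the visible y-axis segment lies entirely on the curve.
Finally, putting this together gives p.

2*x^3*y + 2*x*y^2 - x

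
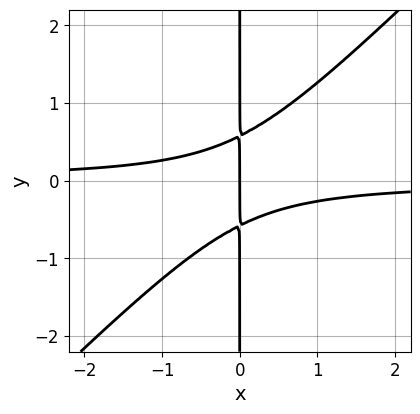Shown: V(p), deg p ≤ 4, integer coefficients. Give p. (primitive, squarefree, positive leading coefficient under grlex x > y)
3*x^2*y - 3*x*y^2 + x

1. deg p = 3. A generic line meets the curve in up to 3 points.
2. Checking where it meets the axes: it meets the x-axis at x = 0 (among the integer gridlines); the visible y-axis segment lies entirely on the curve.
3. The integer polynomial consistent with all of this is the stated p.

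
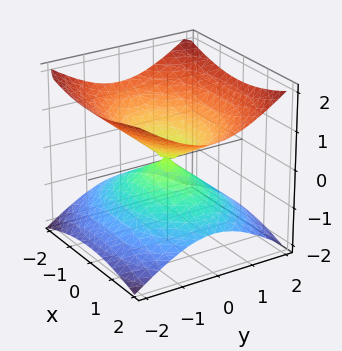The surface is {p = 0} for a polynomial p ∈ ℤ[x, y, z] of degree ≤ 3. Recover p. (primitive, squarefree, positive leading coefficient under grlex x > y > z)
First, deg p = 2. A double cone through the origin; a quadric.
Then, symmetries: mirror symmetry z ↦ −z ⇒ only even powers of z; mirror symmetry x ↦ −x ⇒ only even powers of x; it's symmetric under y → −y, forcing even powers of y.
Then, checking where it meets the axes: one x-axis crossing is at x = 0; one z-axis crossing is at z = 0.
Finally, solving for integer coefficients yields p as stated.

x^2 + 2*y^2 - 3*z^2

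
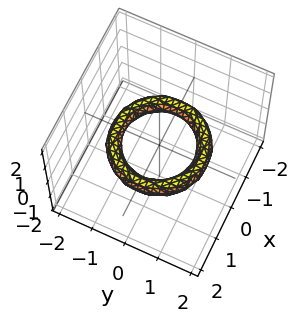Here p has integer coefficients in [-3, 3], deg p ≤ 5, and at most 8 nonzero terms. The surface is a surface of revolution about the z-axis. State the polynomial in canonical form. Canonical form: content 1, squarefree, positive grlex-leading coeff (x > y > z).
(a) Degree: a generic line meets the surface in up to 4 points, so deg p = 4.
(b) Symmetry: every cross-section ⟂ z is a circle, so x, y appear only via x² + y².
(c) From the axis intercepts and sections: the y-axis gridline crossings are at y ∈ {-1, 1}; it misses every integer gridline on the z-axis; a circular section at z = 0 has radius exactly 1.
(d) Solving for integer coefficients yields p as stated. Check: (-1, 0, 0) on the x-axis lies on the surface, and p(-1, 0, 0) = 0. ✓

x^4 + 2*x^2*y^2 + y^4 - 3*x^2 - 3*y^2 + 3*z^2 + 2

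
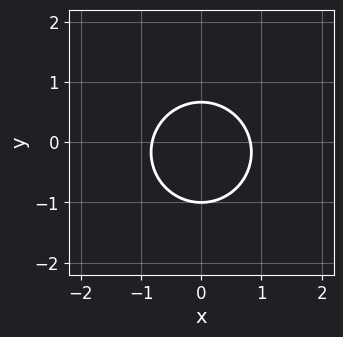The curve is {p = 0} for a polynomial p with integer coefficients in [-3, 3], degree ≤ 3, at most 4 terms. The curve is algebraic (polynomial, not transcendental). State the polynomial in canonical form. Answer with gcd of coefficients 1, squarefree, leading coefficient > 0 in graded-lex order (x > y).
3*x^2 + 3*y^2 + y - 2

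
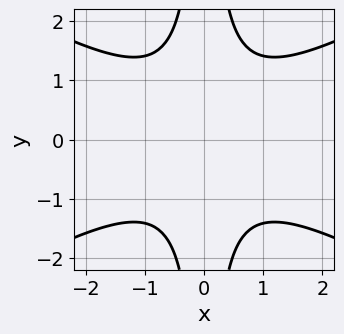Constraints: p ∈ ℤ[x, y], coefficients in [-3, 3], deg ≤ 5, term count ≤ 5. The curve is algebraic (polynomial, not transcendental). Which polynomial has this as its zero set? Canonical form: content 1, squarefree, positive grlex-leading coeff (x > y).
1. The degree is 4 — no degree-3 curve has this shape.
2. Symmetries: the x ↦ −x reflection is a symmetry, so x appears only in even powers; the y ↦ −y reflection is a symmetry, so y appears only in even powers.
3. Reading off the gridlines: it misses every integer gridline on the x-axis; it misses every integer gridline on the y-axis.
4. Matching integer coefficients to the picture gives p.

x^4 - 3*x^2*y^2 + 3*x^2 + 2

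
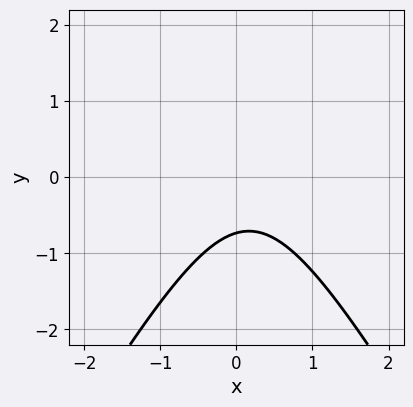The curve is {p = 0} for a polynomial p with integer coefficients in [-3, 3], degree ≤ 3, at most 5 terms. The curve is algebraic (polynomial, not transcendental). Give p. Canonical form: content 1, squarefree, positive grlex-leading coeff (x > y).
deg p = 2. A generic line meets the curve in up to 2 points.
Observable constraints: no x-intercept at any integer in the box.
Solving for integer coefficients yields p as stated.

3*x^2 - y^2 - x + 2*y + 2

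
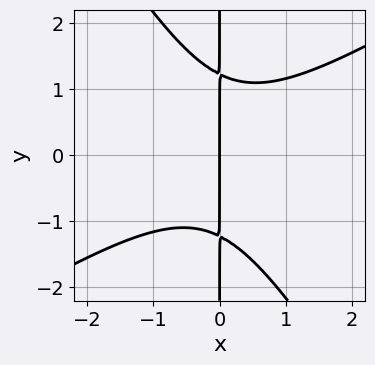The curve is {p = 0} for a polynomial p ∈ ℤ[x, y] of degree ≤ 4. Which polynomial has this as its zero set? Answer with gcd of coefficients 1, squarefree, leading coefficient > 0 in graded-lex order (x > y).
(a) deg p = 3. A generic line meets the curve in up to 3 points.
(b) From the axis intercepts and sections: the visible y-axis segment lies entirely on the curve; it meets the x-axis at x = 0 (among the integer gridlines).
(c) The integer polynomial consistent with all of this is the stated p.

2*x^3 - 2*x^2*y - 2*x*y^2 + 3*x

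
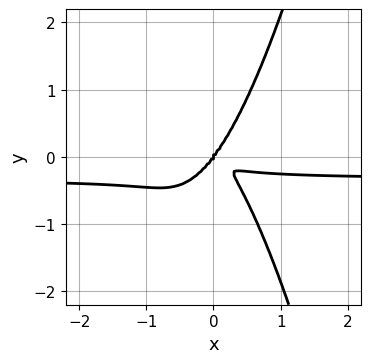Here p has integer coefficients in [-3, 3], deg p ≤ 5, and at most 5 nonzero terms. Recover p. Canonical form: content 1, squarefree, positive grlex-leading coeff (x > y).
3*x^3*y + x^3 + x^2*y - y^3

First, the degree is 4 — the shape is more complex than any degree-3 curve.
Next, reading off the gridlines: it meets the y-axis at y = 0 (among the integer gridlines); it meets the x-axis at x = 0 (among the integer gridlines).
Finally, the integer polynomial consistent with all of this is the stated p.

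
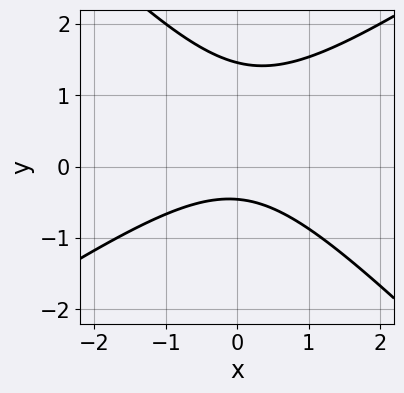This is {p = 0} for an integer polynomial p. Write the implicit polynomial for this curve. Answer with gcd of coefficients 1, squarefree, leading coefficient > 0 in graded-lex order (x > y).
2*x^2 - x*y - 3*y^2 + 3*y + 2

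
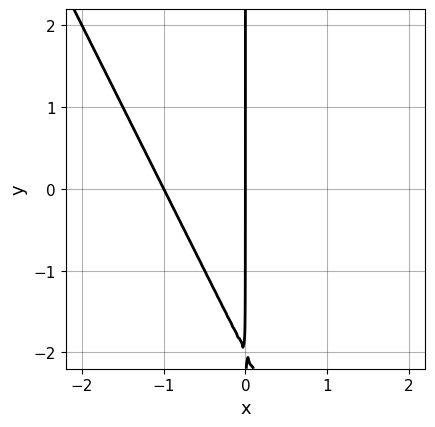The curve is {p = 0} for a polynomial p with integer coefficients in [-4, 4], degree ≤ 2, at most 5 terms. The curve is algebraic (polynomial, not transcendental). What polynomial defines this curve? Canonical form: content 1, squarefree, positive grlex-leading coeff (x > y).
2*x^2 + x*y + 2*x

deg p = 2. No degree-1 curve has this shape.
Reading off the gridlines: every point of the y-axis in the box is on the curve; the x-axis gridline crossings are at x ∈ {-1, 0}.
Fitting integer coefficients to these (and the overall shape) gives p.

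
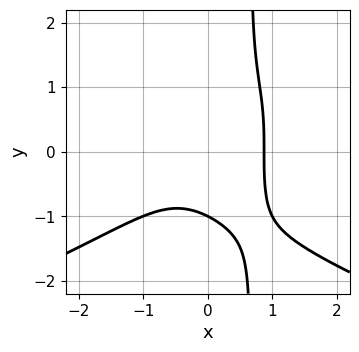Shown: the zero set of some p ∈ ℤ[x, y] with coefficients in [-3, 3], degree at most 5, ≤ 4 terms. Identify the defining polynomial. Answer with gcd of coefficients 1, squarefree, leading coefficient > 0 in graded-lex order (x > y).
3*x*y^3 + 3*x^3 - 2*y^3 - 2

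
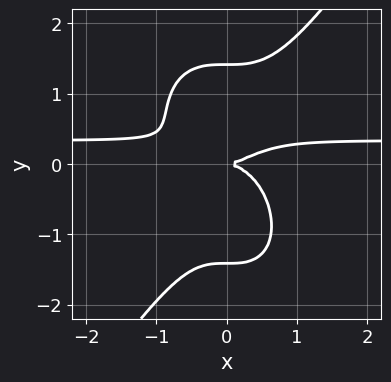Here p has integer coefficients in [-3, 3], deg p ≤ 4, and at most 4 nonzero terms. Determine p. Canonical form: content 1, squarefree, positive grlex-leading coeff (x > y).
3*x^3*y - y^4 - x^3 + 2*y^2

1. Degree: the shape is more complex than any degree-3 curve, so deg p = 4.
2. From the axis intercepts and sections: it crosses the x-axis at the gridline x = 0; it meets the y-axis at y = 0 (among the integer gridlines).
3. Solving for integer coefficients yields p as stated.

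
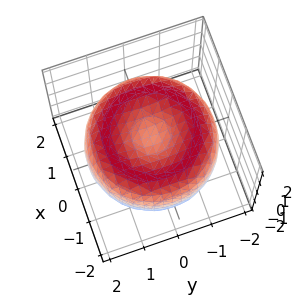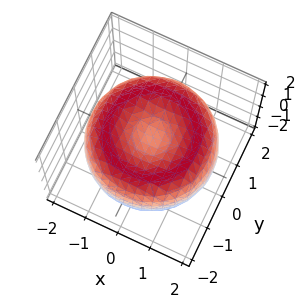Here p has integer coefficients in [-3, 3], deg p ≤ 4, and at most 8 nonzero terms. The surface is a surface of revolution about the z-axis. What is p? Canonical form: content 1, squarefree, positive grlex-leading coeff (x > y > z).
x^4 + 2*x^2*y^2 + y^4 - 3*x^2 - 3*y^2 + 3*z^2 - 1

First, degree: the shape is more complex than any degree-3 surface, so deg p = 4.
Then, symmetries: rotational symmetry about the z-axis ⇒ p depends on x, y only through x² + y².
Then, reading off the gridlines: a circular section at z = 1 has radius exactly 1.
Finally, fitting integer coefficients to these (and the overall shape) gives p.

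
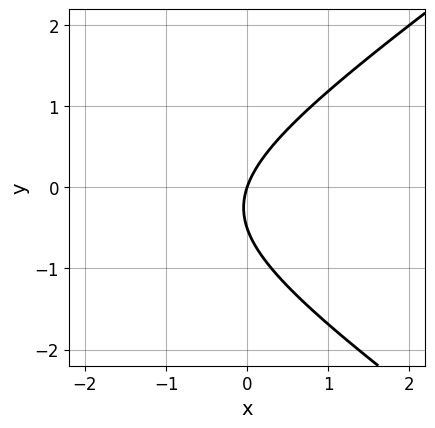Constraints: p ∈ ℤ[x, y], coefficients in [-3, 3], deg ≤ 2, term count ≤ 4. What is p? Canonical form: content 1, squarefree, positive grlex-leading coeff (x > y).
x^2 - 2*y^2 + 3*x - y

Degree: no degree-1 curve has this shape, so deg p = 2.
Observable constraints: it crosses the y-axis at the gridline y = 0; one x-axis crossing is at x = 0.
The integer polynomial consistent with all of this is the stated p.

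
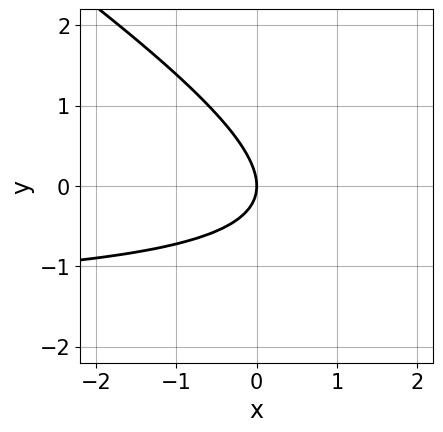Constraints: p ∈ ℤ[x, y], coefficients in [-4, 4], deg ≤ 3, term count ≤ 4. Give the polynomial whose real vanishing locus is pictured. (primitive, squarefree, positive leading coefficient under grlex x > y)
2*x*y + 3*y^2 + 3*x

1. deg p = 2. A generic line meets the curve in up to 2 points.
2. Reading off the gridlines: one y-axis crossing is at y = 0; one x-axis crossing is at x = 0.
3. The integer polynomial consistent with all of this is the stated p.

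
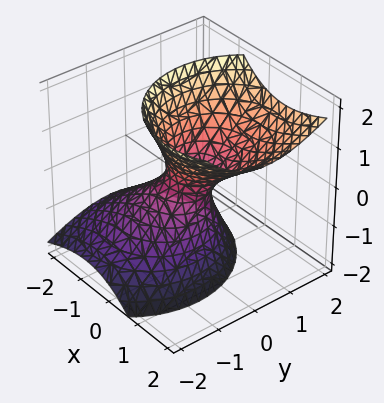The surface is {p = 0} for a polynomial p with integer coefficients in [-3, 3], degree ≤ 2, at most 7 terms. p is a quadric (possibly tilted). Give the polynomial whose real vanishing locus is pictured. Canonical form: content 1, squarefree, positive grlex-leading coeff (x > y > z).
3*x^2 - 3*x*z + 3*y^2 - 2*y*z - 2*z^2 - 1

First, degree: no degree-1 surface has this shape, so deg p = 2.
Next, checking where it meets the axes: no z-intercept at any integer in the box.
Finally, solving for integer coefficients yields p as stated.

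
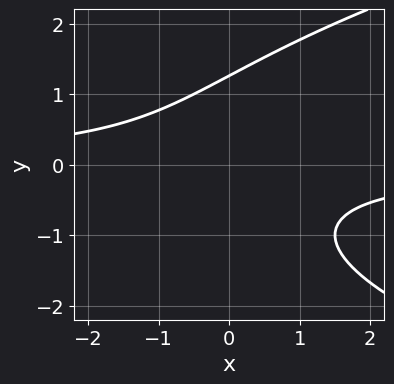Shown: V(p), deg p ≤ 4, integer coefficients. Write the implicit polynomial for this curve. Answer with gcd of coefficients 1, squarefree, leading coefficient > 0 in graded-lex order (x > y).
(a) Degree: the shape is more complex than any degree-2 curve, so deg p = 3.
(b) Observable constraints: the curve avoids every integer x-axis point in the box.
(c) The integer polynomial consistent with all of this is the stated p.

y^3 - 2*x*y - 2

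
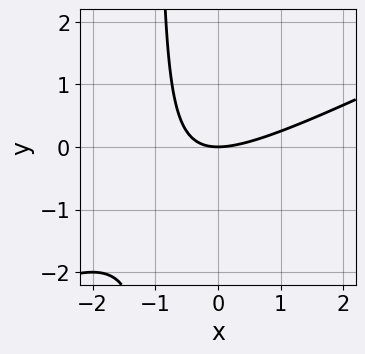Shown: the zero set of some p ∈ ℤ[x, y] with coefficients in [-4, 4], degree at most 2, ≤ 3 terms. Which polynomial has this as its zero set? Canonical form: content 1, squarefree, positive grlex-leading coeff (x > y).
(a) deg p = 2. The shape is more complex than any degree-1 curve.
(b) Checking where it meets the axes: it crosses the y-axis at the gridline y = 0; it meets the x-axis at x = 0 (among the integer gridlines).
(c) Solving for integer coefficients yields p as stated.

x^2 - 2*x*y - 2*y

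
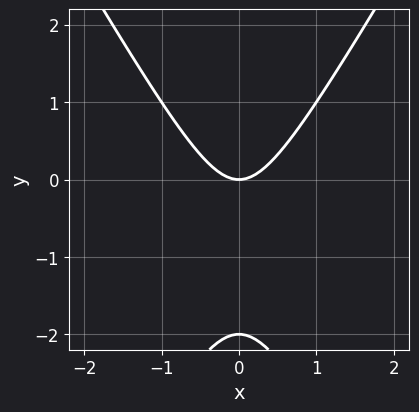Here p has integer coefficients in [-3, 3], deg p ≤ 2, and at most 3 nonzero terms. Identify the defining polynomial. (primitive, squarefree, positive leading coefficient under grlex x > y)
3*x^2 - y^2 - 2*y

(a) The degree is 2 — the shape is more complex than any degree-1 curve.
(b) Symmetries: the x ↦ −x reflection is a symmetry, so x appears only in even powers.
(c) Observable constraints: one x-axis crossing is at x = 0; among the integer gridlines, it crosses the y-axis at y ∈ {-2, 0}.
(d) The integer polynomial consistent with all of this is the stated p.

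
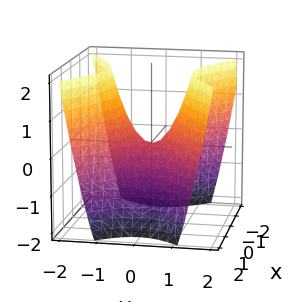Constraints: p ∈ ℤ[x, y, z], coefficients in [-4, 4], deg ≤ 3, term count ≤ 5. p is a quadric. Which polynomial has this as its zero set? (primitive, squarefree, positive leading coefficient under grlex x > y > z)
First, the degree is 2 — a hyperbolic paraboloid; a quadric.
Next, symmetries: the y ↦ −y reflection is a symmetry, so y appears only in even powers; the x ↦ −x reflection is a symmetry, so x appears only in even powers.
Then, against the integer gridlines: one z-axis crossing is at z = 0; it crosses the y-axis at the gridline y = 0; it crosses the x-axis at the gridline x = 0.
Finally, the integer polynomial consistent with all of this is the stated p.

2*x^2 - 3*y^2 + 2*z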